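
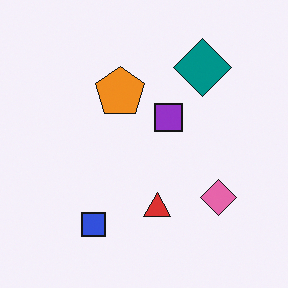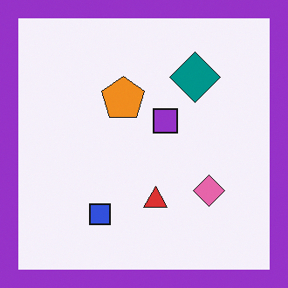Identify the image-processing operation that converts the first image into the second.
This is the original image framed with a purple border.

A solid purple frame runs around the edge of the second image, with the content slightly shrunk inside it.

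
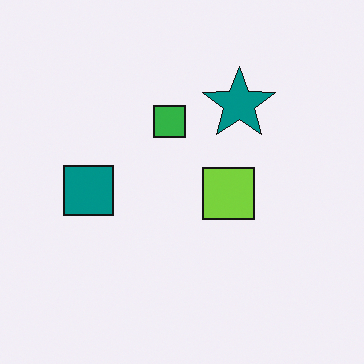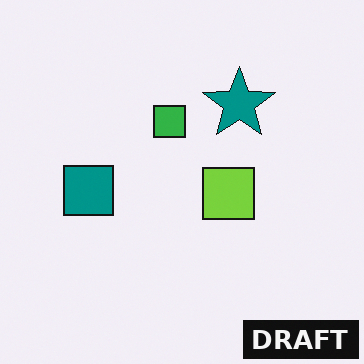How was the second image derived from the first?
It was watermarked with the text "DRAFT" in the lower-right corner.

A dark label reading "DRAFT" appears in the lower-right corner.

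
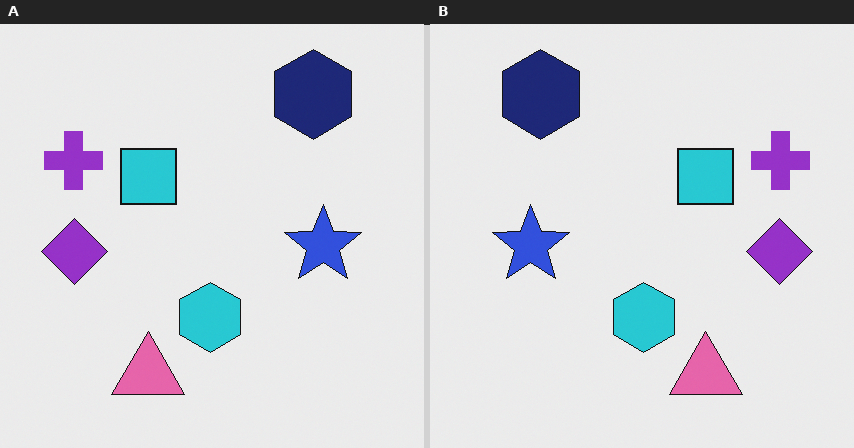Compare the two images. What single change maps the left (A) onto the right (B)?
Flipped horizontally (left ↔ right).

The purple cross is in the top-left of the left (A) image and the top-right of the right (B) — shapes on opposite sides of the vertical midline have swapped in a mirror flip.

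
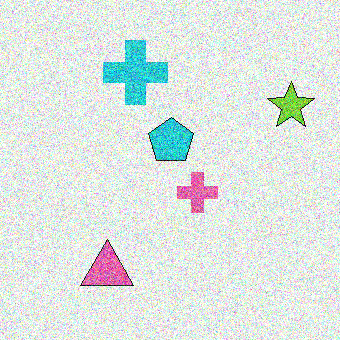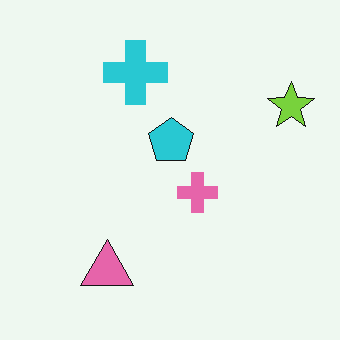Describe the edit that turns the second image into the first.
The image was degraded with strong gaussian noise.

Random speckle covers the whole image, including the flat background.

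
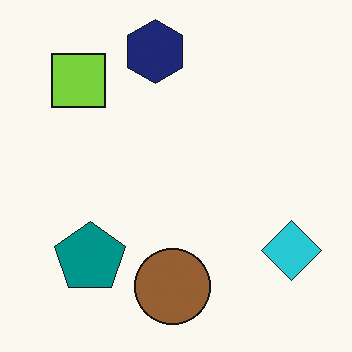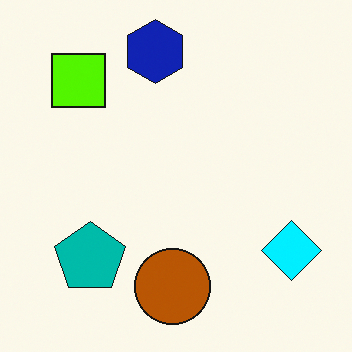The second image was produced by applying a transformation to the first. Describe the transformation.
The second image is the first made much more vivid (saturation change).

All colors are more vivid — a global saturation change.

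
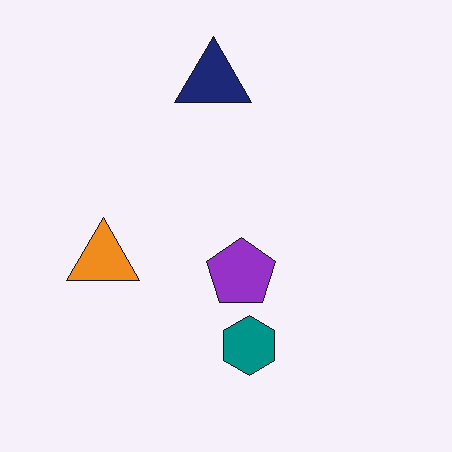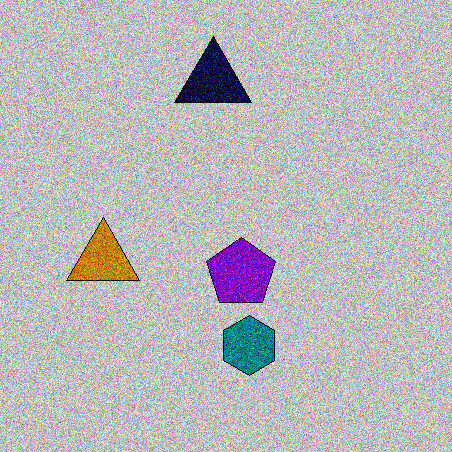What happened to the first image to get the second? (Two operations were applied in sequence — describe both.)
The second image is the first heavily posterized to just a handful of flat colors, then degraded with strong gaussian noise.

Each flat color has snapped to a coarser quantized level — most visibly, the near-white background has dropped to a flat grey. Random speckle covers the whole image, including the flat background.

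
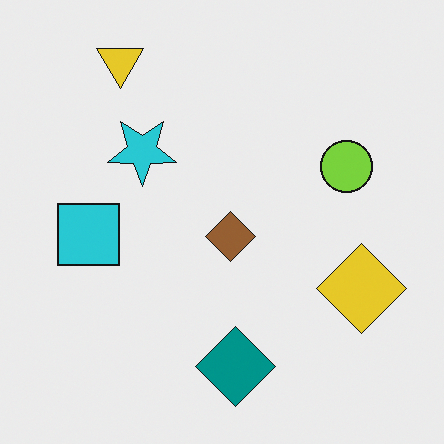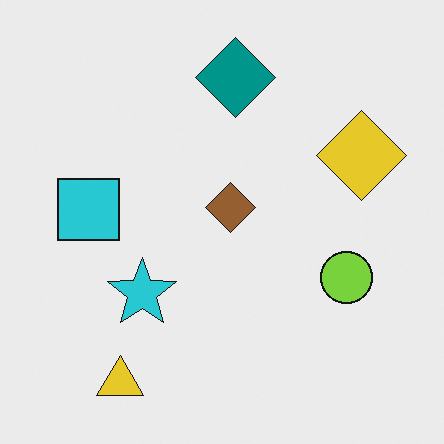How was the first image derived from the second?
It was flipped vertically (top ↔ bottom).

The yellow triangle is in the bottom-left of the second image and the top-left of the first — shapes on opposite sides of the horizontal midline have swapped in a mirror flip.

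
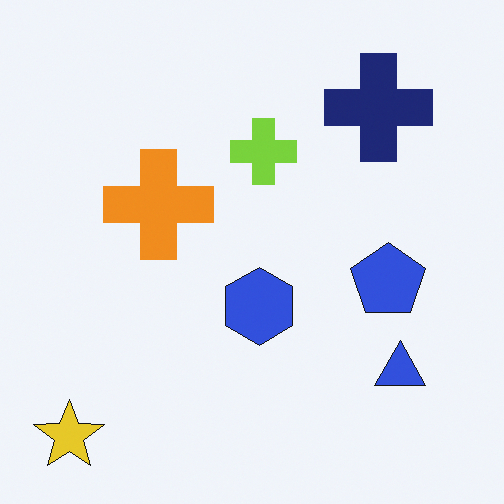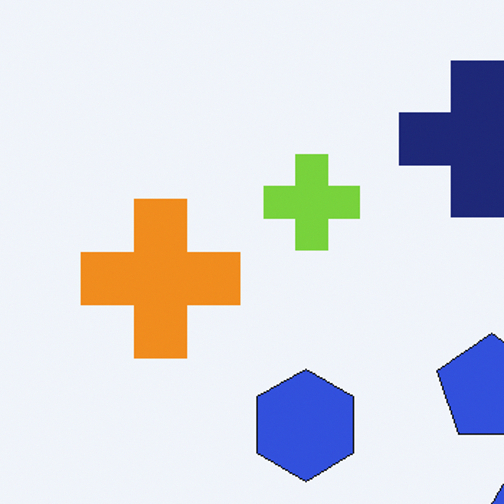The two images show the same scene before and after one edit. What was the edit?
The transformation is: cropped to a modestly smaller region and rescaled.

The visible shapes are larger and the field of view is narrower; shapes near the original edges may be partly or wholly outside the frame — a crop-and-rescale.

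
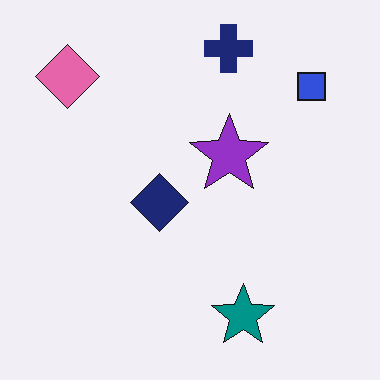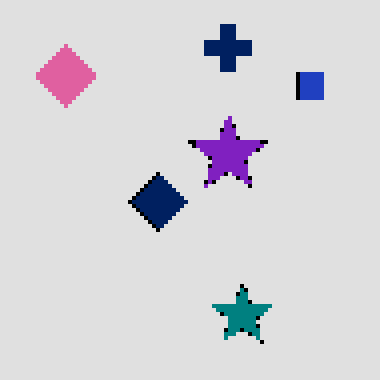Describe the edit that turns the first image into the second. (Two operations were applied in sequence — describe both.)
This is the original image posterized to a reduced palette, then lightly pixelated (a mild mosaic effect).

Each flat color has snapped to a coarser quantized level — most visibly, the near-white background has dropped to a flat grey. Shapes are reduced to large square blocks; fine edges and outlines are lost — a downscale-then-upscale (mosaic) effect.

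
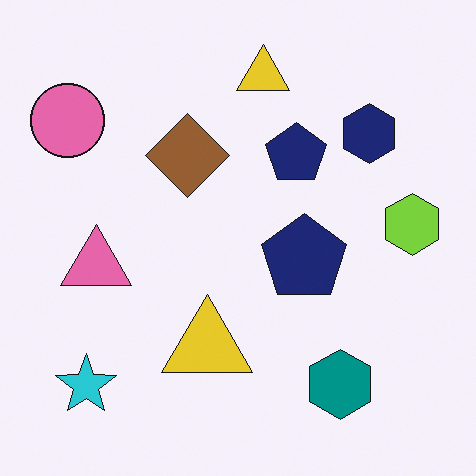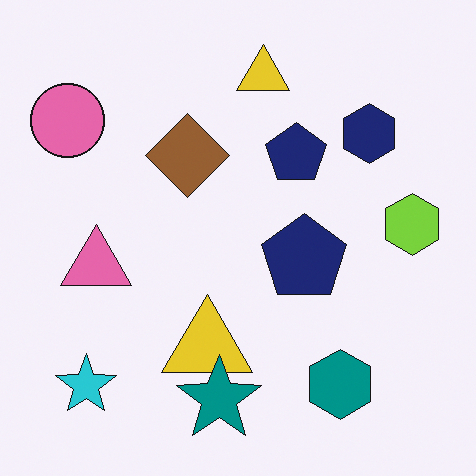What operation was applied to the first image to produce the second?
The second image is the first overlaid with an additional teal star.

A teal star appears in the second image that is absent from the first.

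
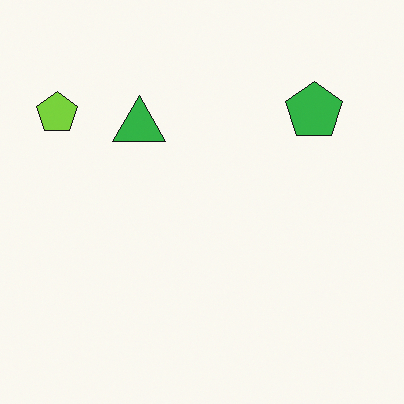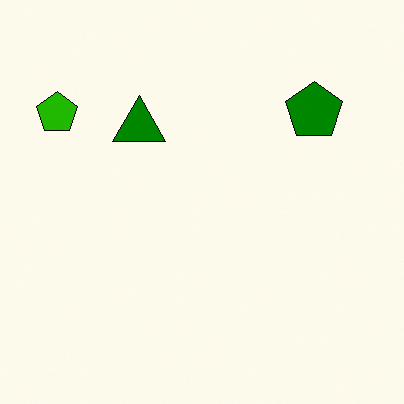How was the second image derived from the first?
It was given much higher contrast.

Tones are pushed away from mid-grey across the whole image — a global contrast change.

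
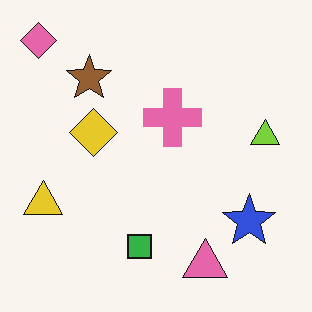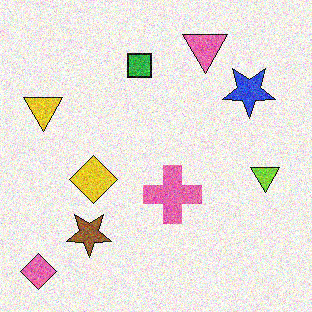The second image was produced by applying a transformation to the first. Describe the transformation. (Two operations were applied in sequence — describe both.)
This is the original image flipped vertically (top ↔ bottom), then degraded with moderate additive noise.

The pink diamond is in the top-left of the first image and the bottom-left of the second — shapes on opposite sides of the horizontal midline have swapped in a mirror flip. Random speckle covers the whole image, including the flat background.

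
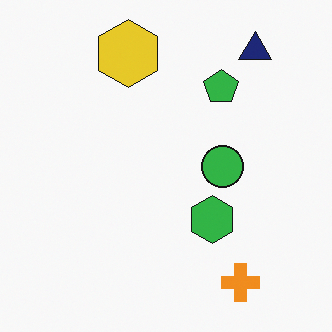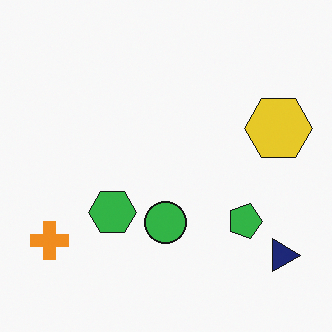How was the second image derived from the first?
It was rotated 90° clockwise.

The navy triangle sits in the top-right of the first image and the bottom-right of the second — consistent with a whole-image 90° clockwise rotation.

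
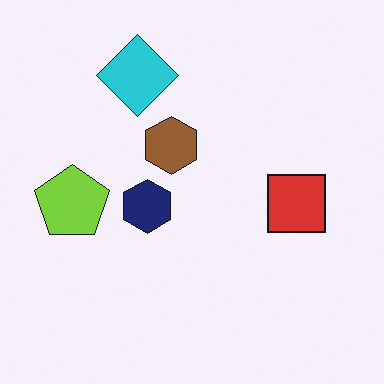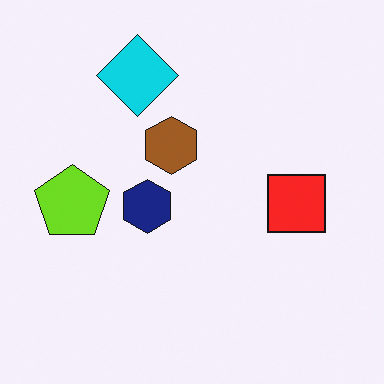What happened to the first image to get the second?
Slightly oversaturated.

All colors are more vivid — a global saturation change.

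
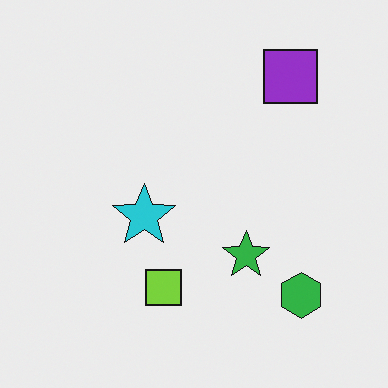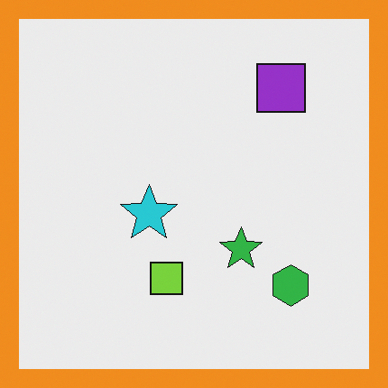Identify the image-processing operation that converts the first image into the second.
It was framed with a orange border.

A solid orange frame runs around the edge of the second image, with the content slightly shrunk inside it.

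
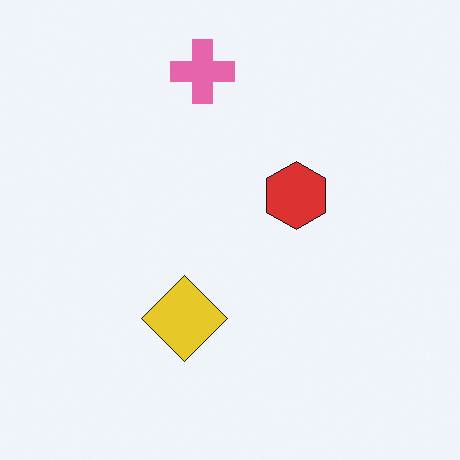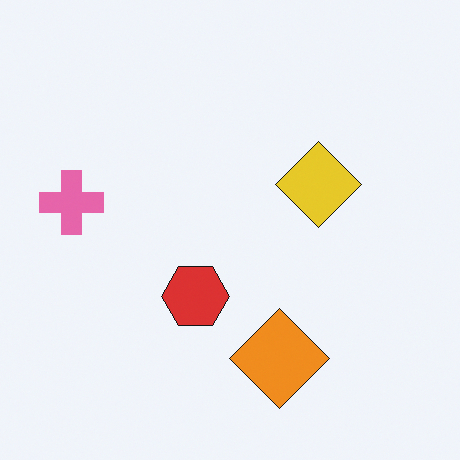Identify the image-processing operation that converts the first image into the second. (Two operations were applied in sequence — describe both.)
Transposed (reflected across the top-left ↔ bottom-right diagonal), then overlaid with an additional orange diamond.

Shapes have swapped their row and column positions — what was in the top-right is now in the bottom-left — a diagonal reflection. An orange diamond appears in the second image that is absent from the first.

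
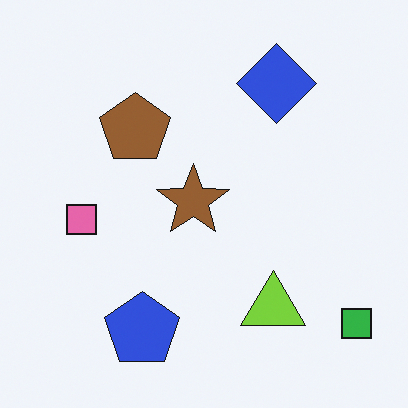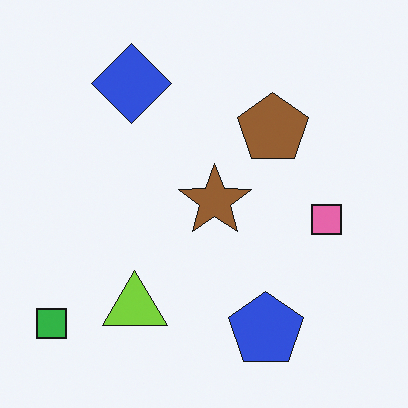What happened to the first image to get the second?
The image was flipped horizontally (left ↔ right).

The green square is in the bottom-right of the first image and the bottom-left of the second — shapes on opposite sides of the vertical midline have swapped in a mirror flip.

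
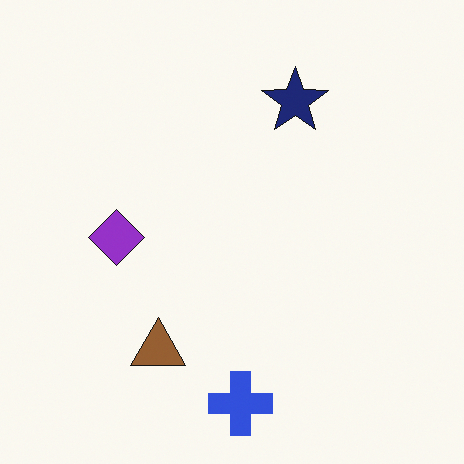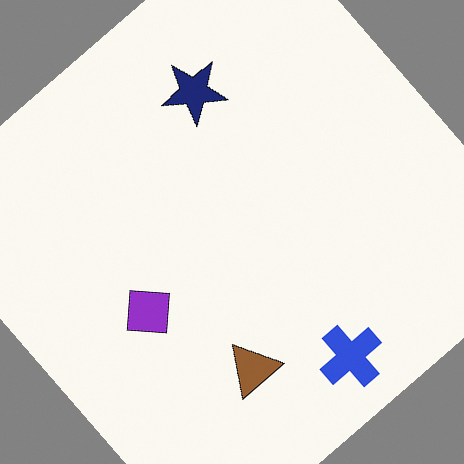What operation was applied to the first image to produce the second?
The second image is the first rotated counter-clockwise by a large amount — several tens of degrees.

Every shape is tilted by the same angle and the image corners show triangular fill wedges — a whole-image rotation by a non-right angle.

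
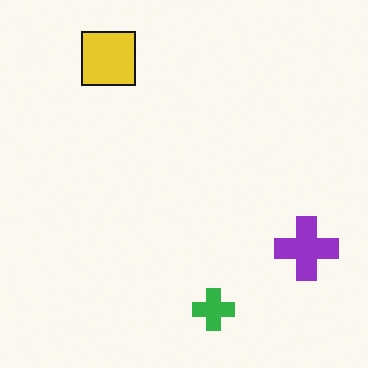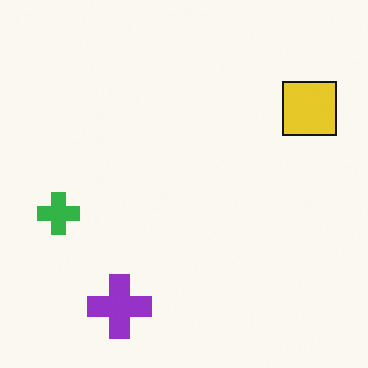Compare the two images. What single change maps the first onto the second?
This is the original image rotated 90° clockwise.

The yellow square sits in the top-left of the first image and the top-right of the second — consistent with a whole-image 90° clockwise rotation.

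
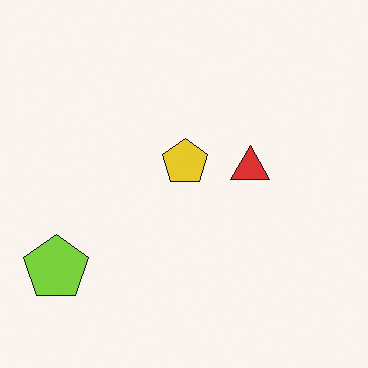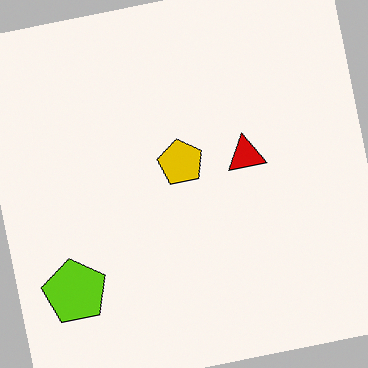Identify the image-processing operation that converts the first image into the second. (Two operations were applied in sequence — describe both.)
This is the original image given slightly increased contrast, then rotated counter-clockwise by a slight angle.

Tones are pushed away from mid-grey across the whole image — a global contrast change. Every shape is tilted by the same angle and the image corners show triangular fill wedges — a whole-image rotation by a non-right angle.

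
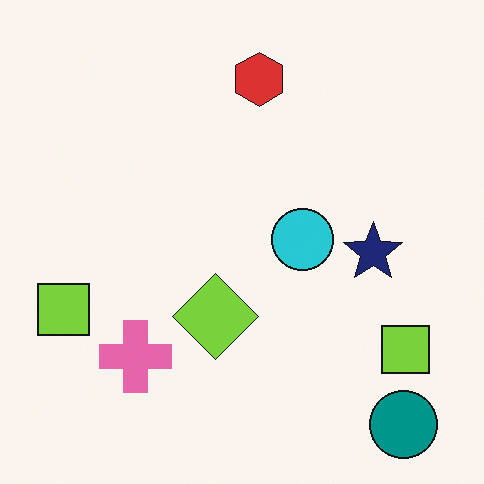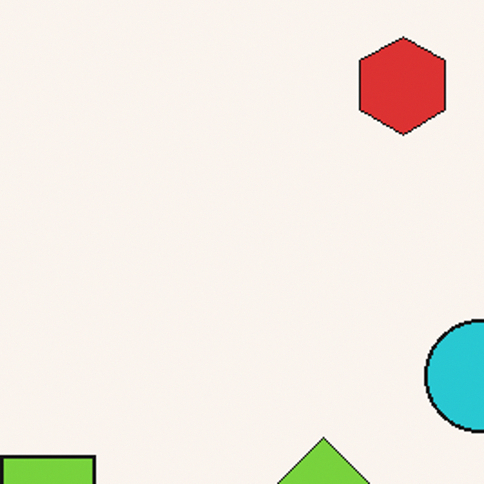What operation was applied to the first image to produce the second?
The transformation is: cropped to a noticeably smaller region and rescaled.

The visible shapes are larger and the field of view is narrower; shapes near the original edges may be partly or wholly outside the frame — a crop-and-rescale.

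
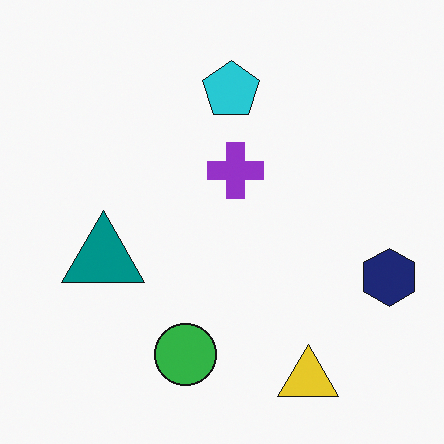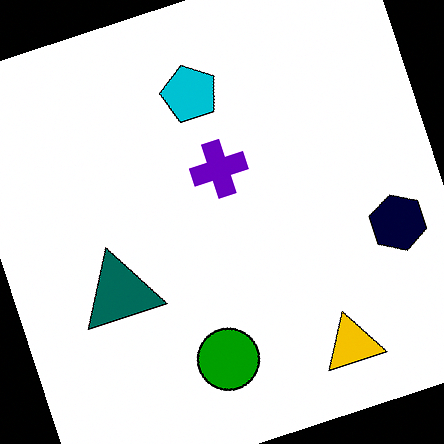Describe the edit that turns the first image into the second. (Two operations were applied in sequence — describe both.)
The second image is the first rotated counter-clockwise by a moderate amount, then given much higher contrast.

Every shape is tilted by the same angle and the image corners show triangular fill wedges — a whole-image rotation by a non-right angle. Tones are pushed away from mid-grey across the whole image — a global contrast change.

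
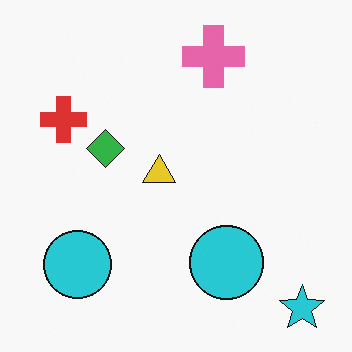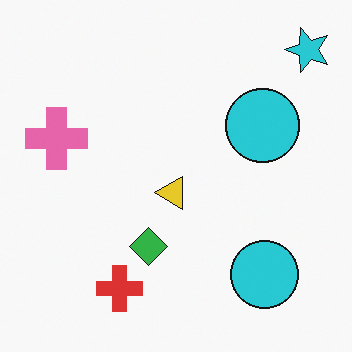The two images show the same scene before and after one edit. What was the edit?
The image was rotated 90° counter-clockwise.

The cyan star sits in the bottom-right of the first image and the top-right of the second — consistent with a whole-image 90° counter-clockwise rotation.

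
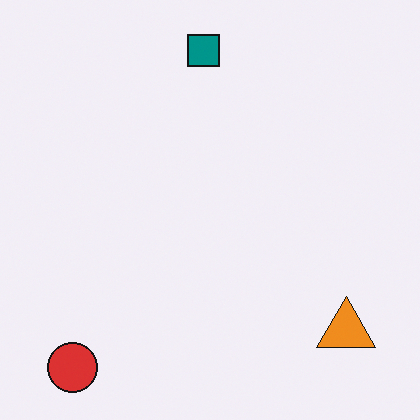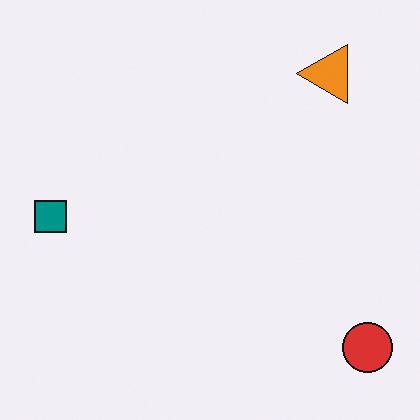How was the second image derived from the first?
The second image is the first rotated 90° counter-clockwise.

The red circle sits in the bottom-left of the first image and the bottom-right of the second — consistent with a whole-image 90° counter-clockwise rotation.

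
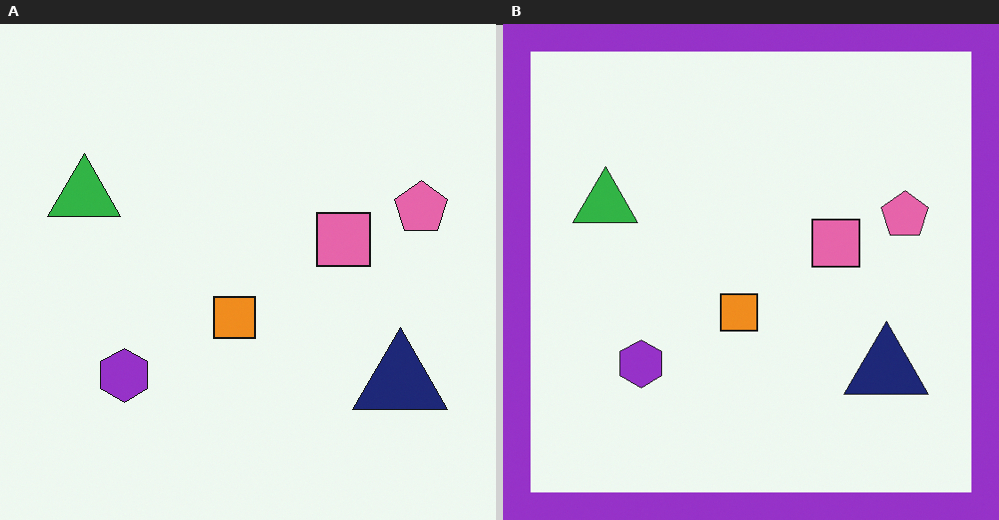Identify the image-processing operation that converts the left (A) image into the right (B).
The image was framed with a purple border.

A solid purple frame runs around the edge of the right (B) image, with the content slightly shrunk inside it.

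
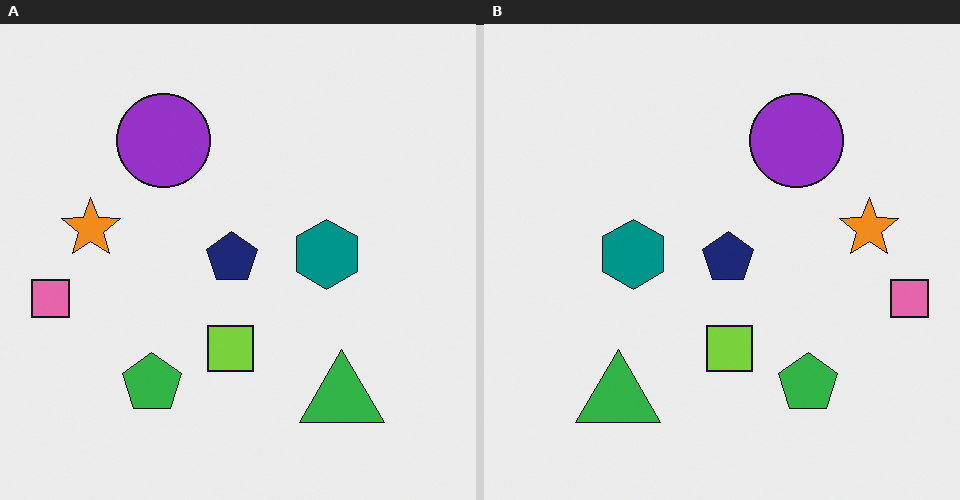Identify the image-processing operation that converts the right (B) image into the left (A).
The image was flipped horizontally (left ↔ right).

The pink square is in the right of the right (B) image and the left of the left (A) — shapes on opposite sides of the vertical midline have swapped in a mirror flip.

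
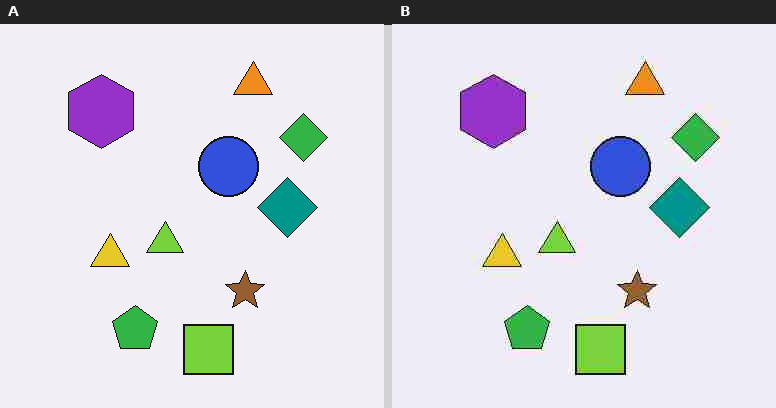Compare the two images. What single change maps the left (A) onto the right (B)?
It was degraded with heavy JPEG compression.

Blocky 8×8 compression artifacts appear around shape edges and the flat background shows ringing — characteristic JPEG degradation.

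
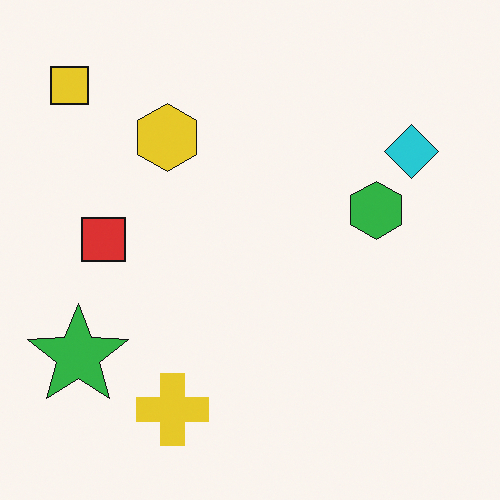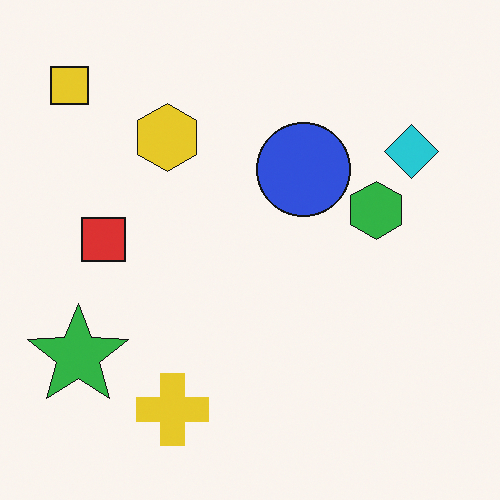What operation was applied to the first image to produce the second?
The image was overlaid with an additional blue circle.

A blue circle appears in the second image that is absent from the first.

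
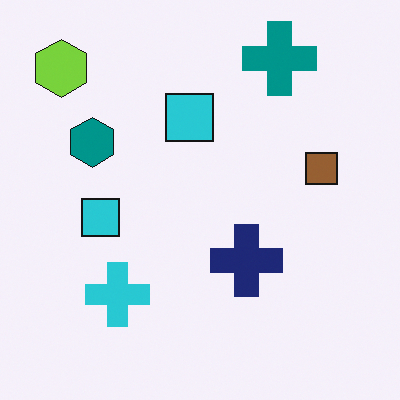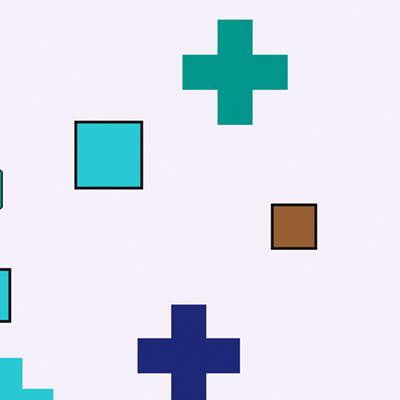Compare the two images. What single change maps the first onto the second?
This is the original image cropped slightly and scaled back up.

The visible shapes are larger and the field of view is narrower; shapes near the original edges may be partly or wholly outside the frame — a crop-and-rescale.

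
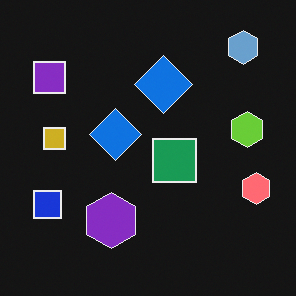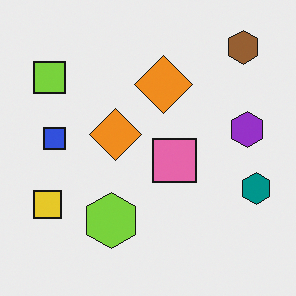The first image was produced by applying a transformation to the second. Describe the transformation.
The first image is the second color-inverted (negative).

The light background has become dark and every shape's color is its complement — a photographic negative.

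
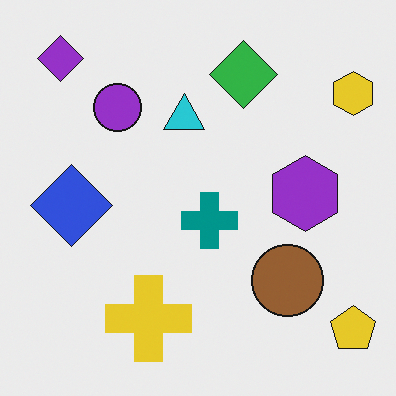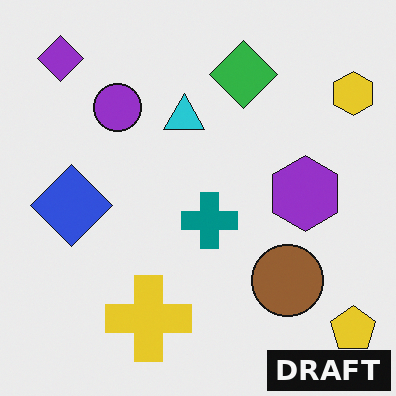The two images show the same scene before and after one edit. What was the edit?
The image was watermarked with the text "DRAFT" in the lower-right corner.

A dark label reading "DRAFT" appears in the lower-right corner.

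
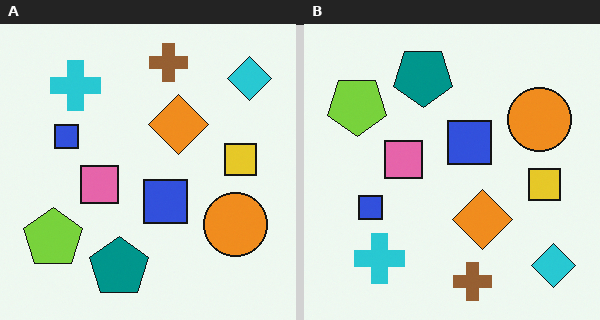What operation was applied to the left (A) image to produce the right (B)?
The image was flipped vertically (top ↔ bottom).

The brown cross is in the top of the left (A) image and the bottom of the right (B) — shapes on opposite sides of the horizontal midline have swapped in a mirror flip.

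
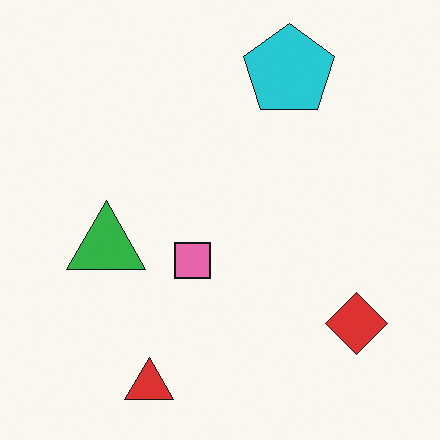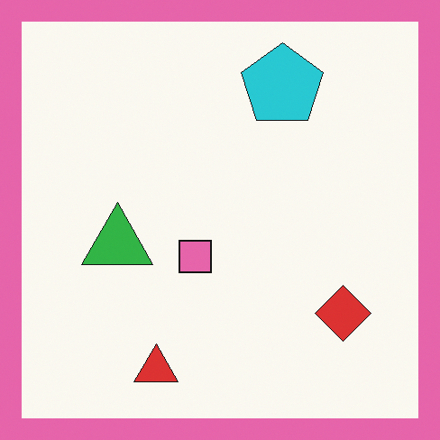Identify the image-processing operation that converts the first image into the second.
The image was framed with a pink border.

A solid pink frame runs around the edge of the second image, with the content slightly shrunk inside it.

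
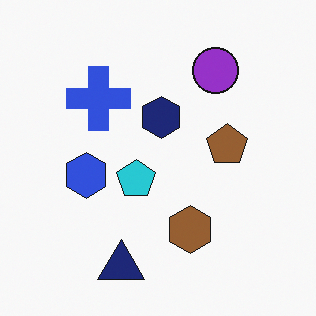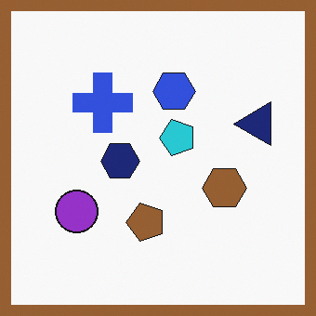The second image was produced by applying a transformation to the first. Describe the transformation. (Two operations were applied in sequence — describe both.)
Transposed (reflected across the top-left ↔ bottom-right diagonal), then framed with a brown border.

Shapes have swapped their row and column positions — what was in the top-right is now in the bottom-left — a diagonal reflection. A solid brown frame runs around the edge of the second image, with the content slightly shrunk inside it.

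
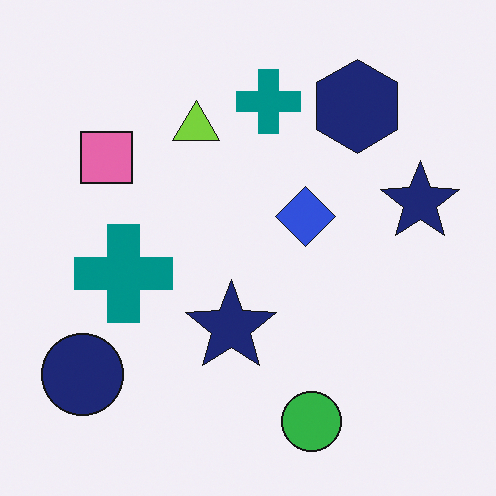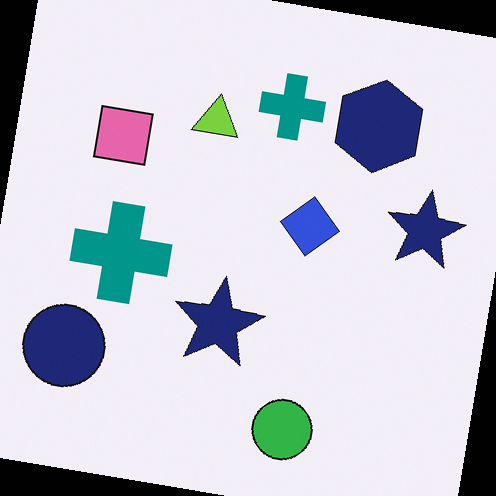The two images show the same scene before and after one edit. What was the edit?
It was rotated clockwise by a few degrees.

Every shape is tilted by the same angle and the image corners show triangular fill wedges — a whole-image rotation by a non-right angle.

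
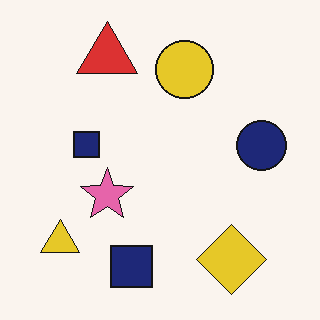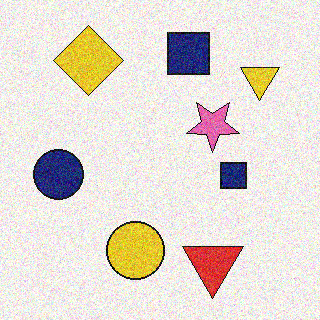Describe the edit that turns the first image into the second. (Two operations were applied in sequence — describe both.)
The second image is the first rotated 180°, then degraded with visible gaussian noise.

The yellow triangle sits in the bottom-left of the first image and the top-right of the second — consistent with a whole-image 180° rotation. Random speckle covers the whole image, including the flat background.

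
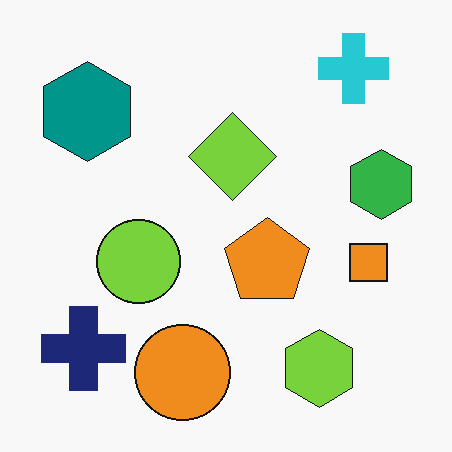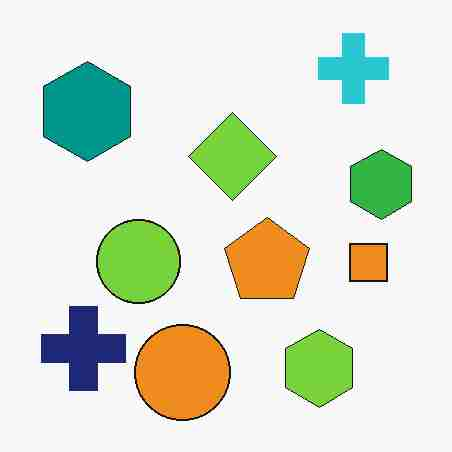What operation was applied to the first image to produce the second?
It was degraded with heavy JPEG compression.

Blocky 8×8 compression artifacts appear around shape edges and the flat background shows ringing — characteristic JPEG degradation.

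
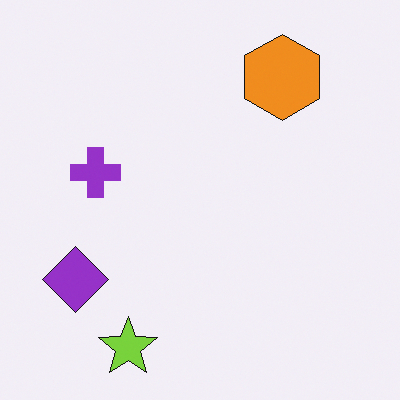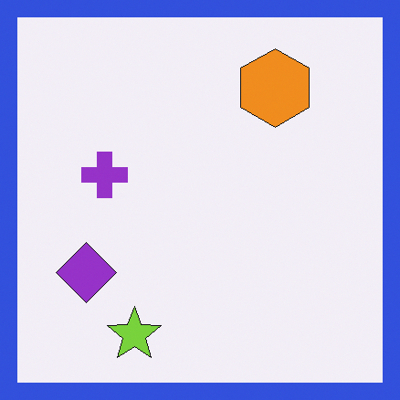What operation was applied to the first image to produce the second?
The image was framed with a blue border.

A solid blue frame runs around the edge of the second image, with the content slightly shrunk inside it.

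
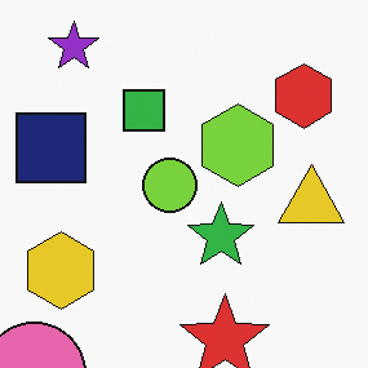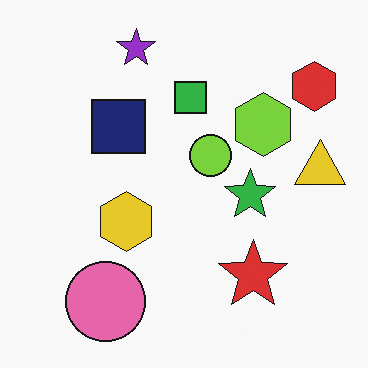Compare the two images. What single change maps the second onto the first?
Cropped to a modestly smaller region and rescaled.

The visible shapes are larger and the field of view is narrower; shapes near the original edges may be partly or wholly outside the frame — a crop-and-rescale.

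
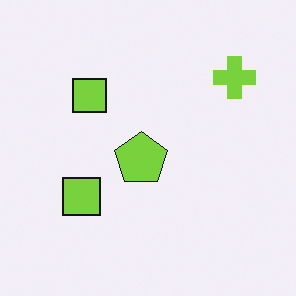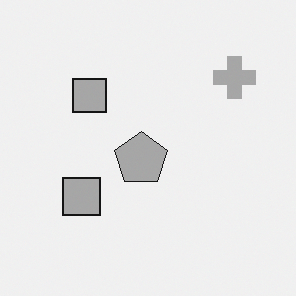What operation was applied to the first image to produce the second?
The second image is the first converted to grayscale.

All color is removed — every shape is now a shade of grey.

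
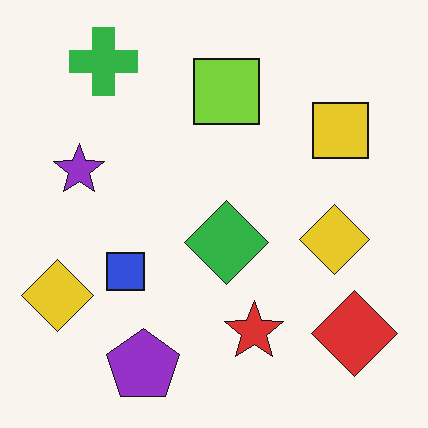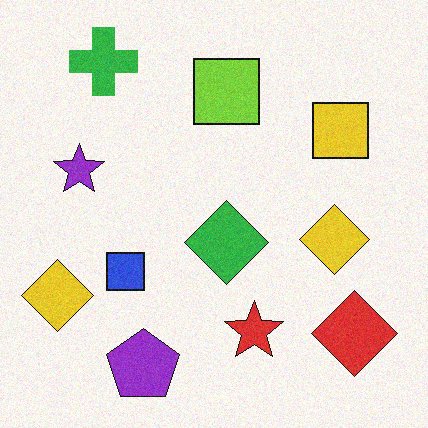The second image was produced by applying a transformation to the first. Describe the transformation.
This is the original image degraded with subtle gaussian noise.

Random speckle covers the whole image, including the flat background.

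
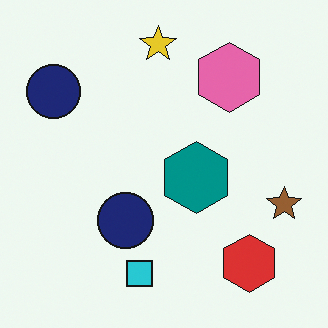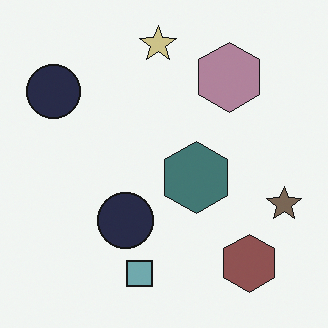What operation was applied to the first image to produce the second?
Heavily desaturated.

All colors are more muted and greyish — a global saturation change.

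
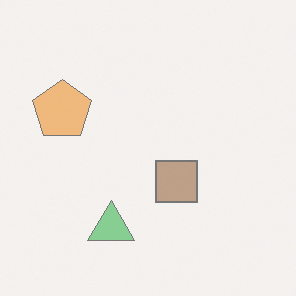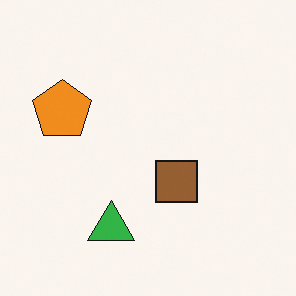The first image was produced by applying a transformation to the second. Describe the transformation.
The image was washed out (contrast reduced).

Tones are pushed toward mid-grey across the whole image — a global contrast change.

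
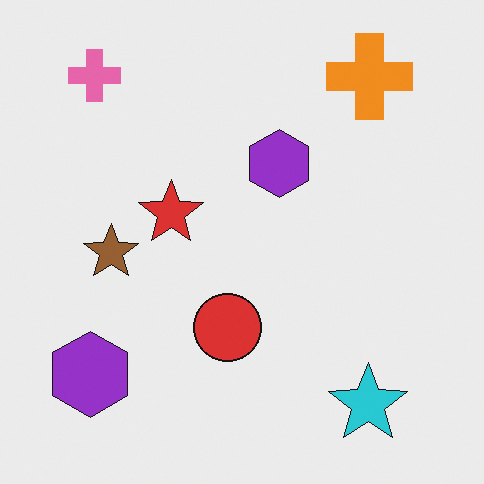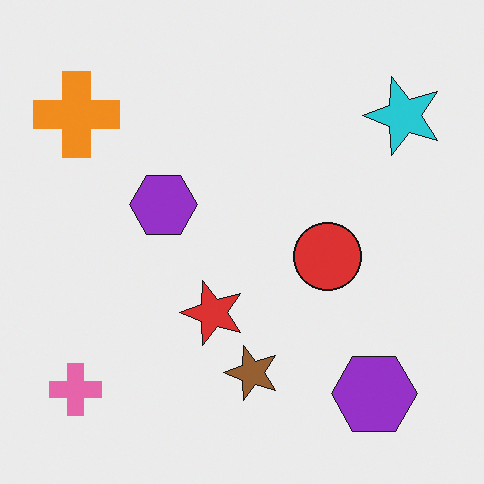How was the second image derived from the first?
It was rotated 90° counter-clockwise.

The pink cross sits in the top-left of the first image and the bottom-left of the second — consistent with a whole-image 90° counter-clockwise rotation.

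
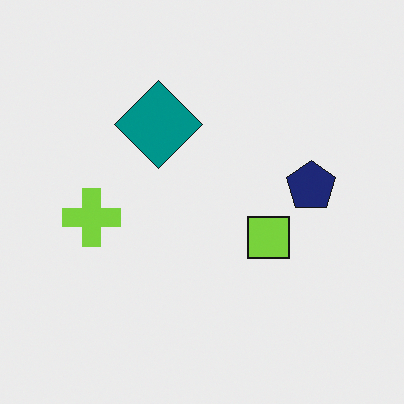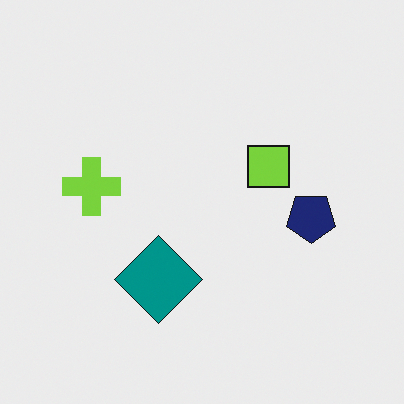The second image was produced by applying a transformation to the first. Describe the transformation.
Flipped vertically (top ↔ bottom).

The teal diamond is in the top of the first image and the bottom of the second — shapes on opposite sides of the horizontal midline have swapped in a mirror flip.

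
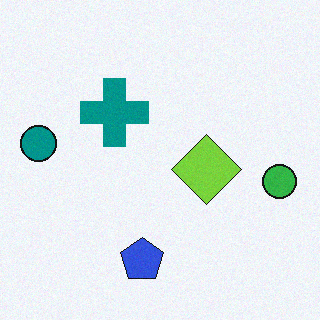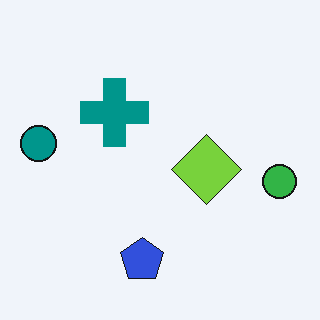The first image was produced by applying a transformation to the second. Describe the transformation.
It was degraded with light additive noise.

Random speckle covers the whole image, including the flat background.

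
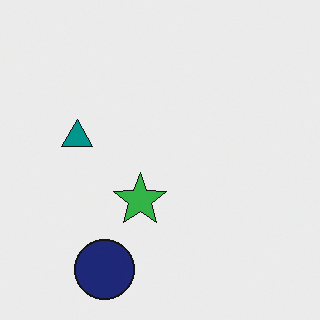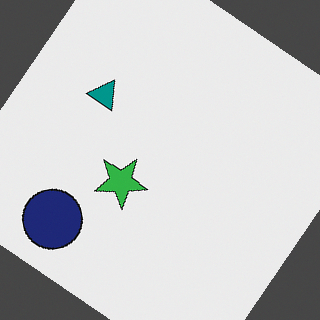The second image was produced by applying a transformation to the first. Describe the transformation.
The image was rotated clockwise by a large amount — several tens of degrees.

Every shape is tilted by the same angle and the image corners show triangular fill wedges — a whole-image rotation by a non-right angle.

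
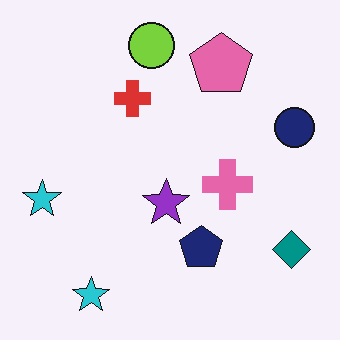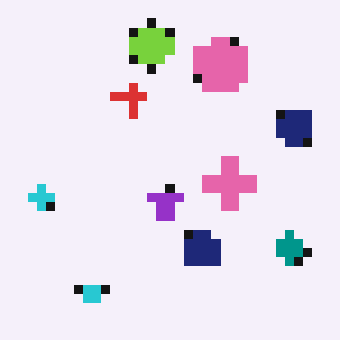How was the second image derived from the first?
This is the original image coarsely pixelated.

Shapes are reduced to large square blocks; fine edges and outlines are lost — a downscale-then-upscale (mosaic) effect.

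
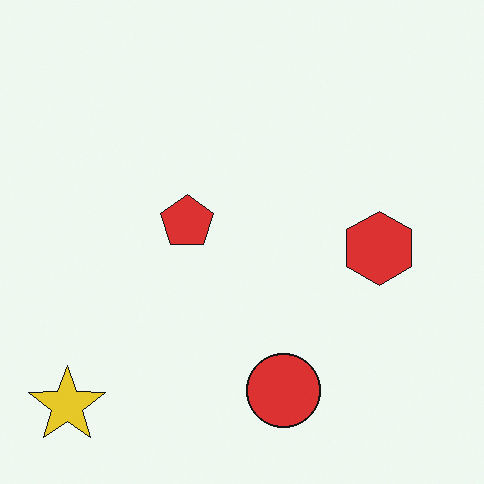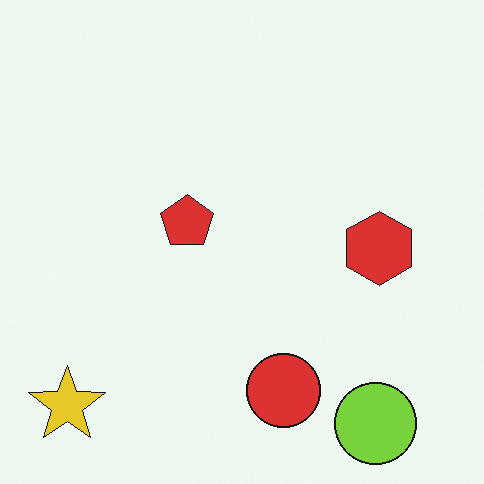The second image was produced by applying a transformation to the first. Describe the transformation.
It was overlaid with an additional lime circle.

A lime circle appears in the second image that is absent from the first.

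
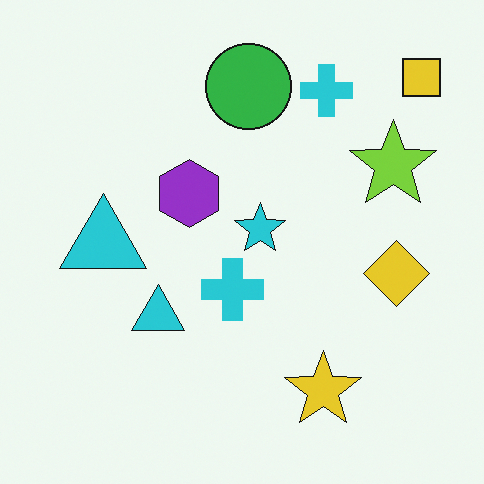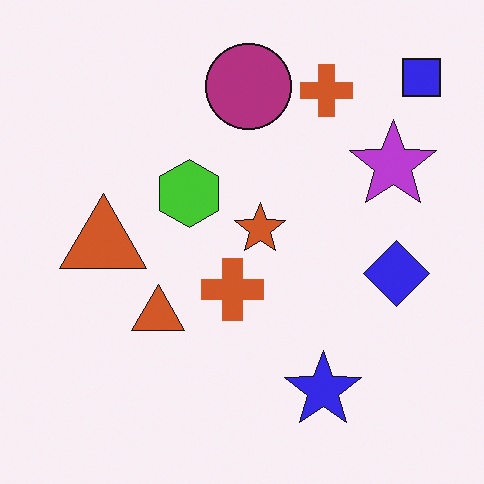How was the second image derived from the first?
This is the original image hue-shifted through roughly half the color wheel.

Every shape's color has rotated by the same amount around the hue wheel — a uniform hue shift.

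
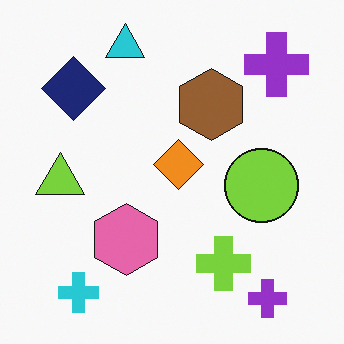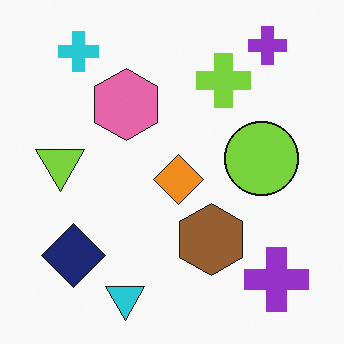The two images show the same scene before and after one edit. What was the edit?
The image was flipped vertically (top ↔ bottom).

The cyan triangle is in the top of the first image and the bottom of the second — shapes on opposite sides of the horizontal midline have swapped in a mirror flip.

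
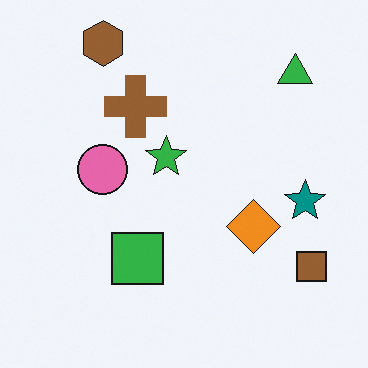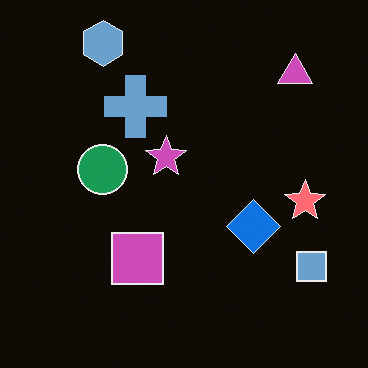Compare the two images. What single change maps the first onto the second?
It was color-inverted (negative).

The light background has become dark and every shape's color is its complement — a photographic negative.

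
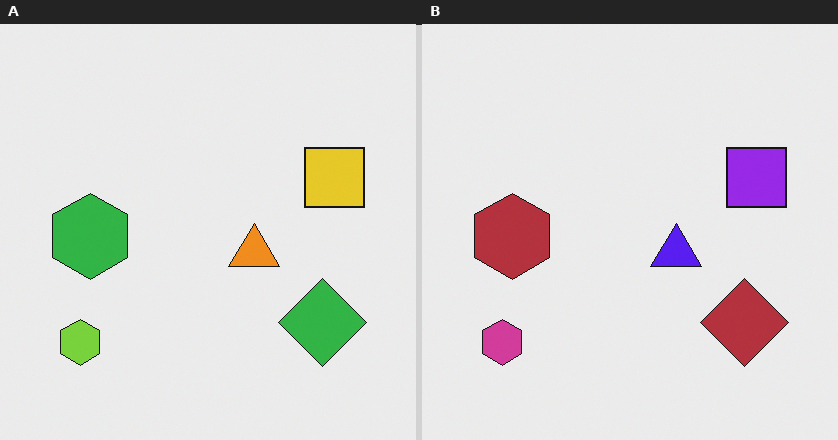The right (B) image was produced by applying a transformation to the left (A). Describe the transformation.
The right (B) image is the left (A) hue-shifted by a large amount.

Every shape's color has rotated by the same amount around the hue wheel — a uniform hue shift.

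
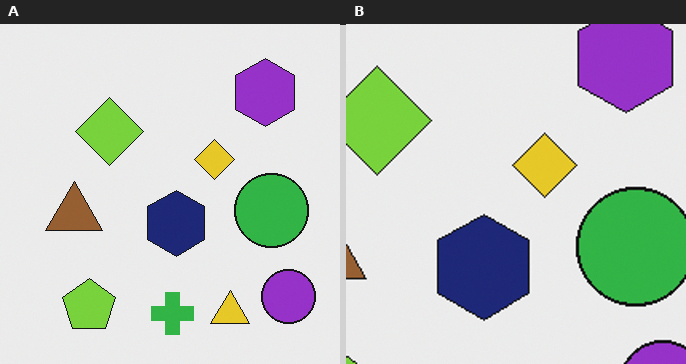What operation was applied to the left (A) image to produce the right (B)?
The image was cropped slightly and scaled back up.

The visible shapes are larger and the field of view is narrower; shapes near the original edges may be partly or wholly outside the frame — a crop-and-rescale.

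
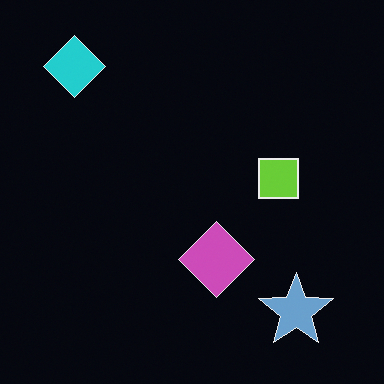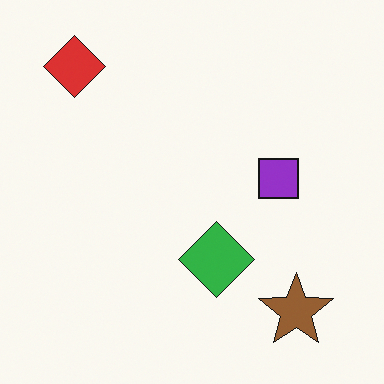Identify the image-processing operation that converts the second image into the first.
Color-inverted (negative).

The light background has become dark and every shape's color is its complement — a photographic negative.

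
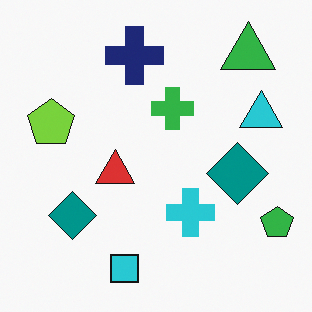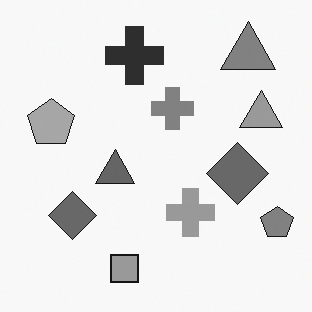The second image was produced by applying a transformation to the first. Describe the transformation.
Converted to grayscale.

All color is removed — every shape is now a shade of grey.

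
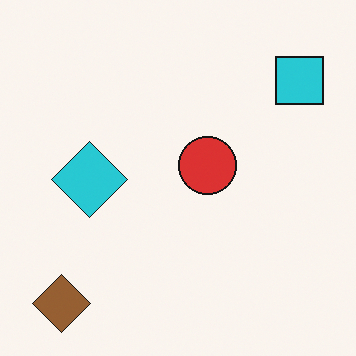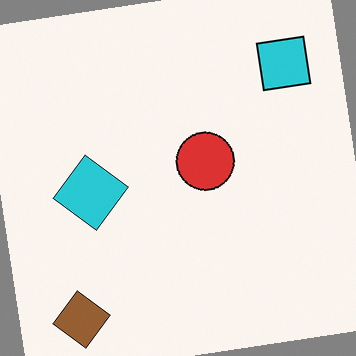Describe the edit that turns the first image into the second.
It was rotated counter-clockwise by a slight angle.

Every shape is tilted by the same angle and the image corners show triangular fill wedges — a whole-image rotation by a non-right angle.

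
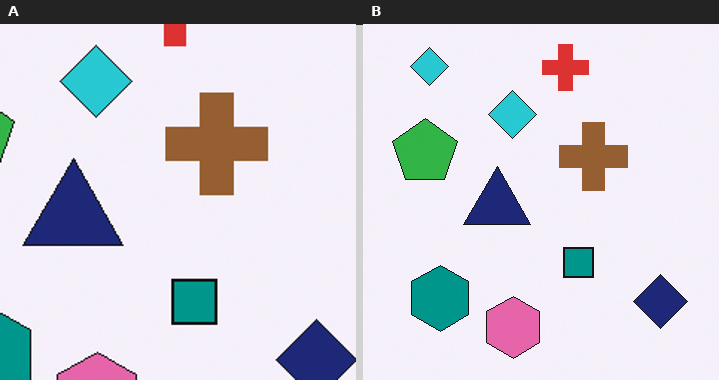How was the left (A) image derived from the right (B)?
This is the original image cropped to a modestly smaller region and rescaled.

The visible shapes are larger and the field of view is narrower; shapes near the original edges may be partly or wholly outside the frame — a crop-and-rescale.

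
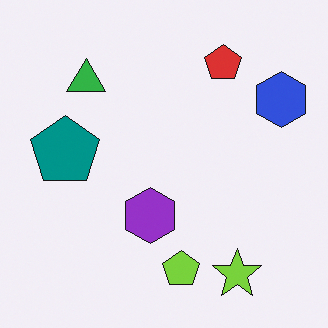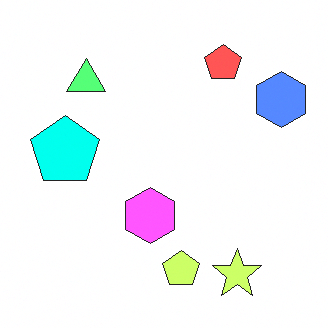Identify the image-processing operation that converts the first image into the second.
It was substantially brightened.

Every pixel — background and shapes alike — is uniformly brightened.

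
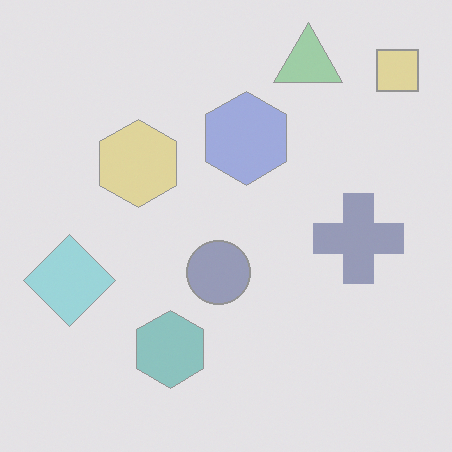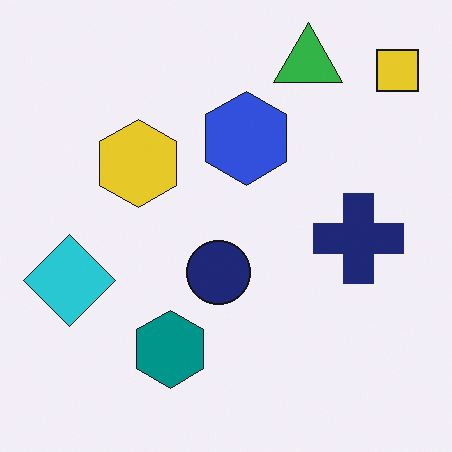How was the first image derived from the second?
Washed out (contrast reduced).

Tones are pushed toward mid-grey across the whole image — a global contrast change.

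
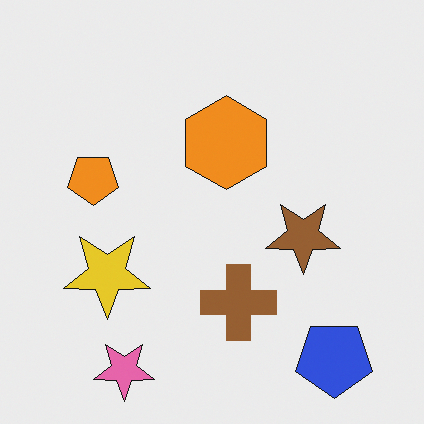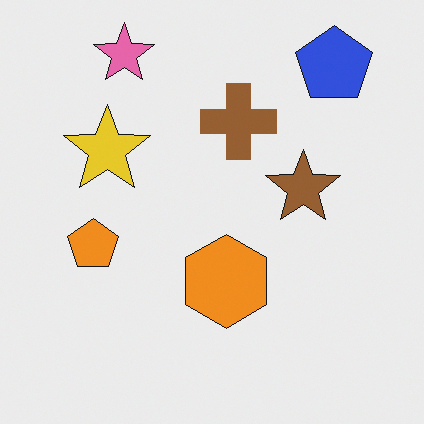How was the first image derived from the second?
The image was flipped vertically (top ↔ bottom).

The pink star is in the top-left of the second image and the bottom-left of the first — shapes on opposite sides of the horizontal midline have swapped in a mirror flip.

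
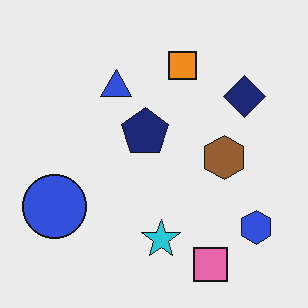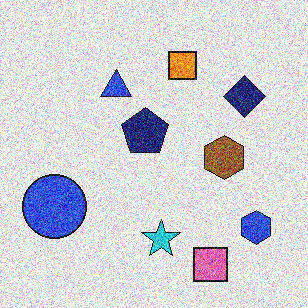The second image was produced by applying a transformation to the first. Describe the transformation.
Degraded with strong gaussian noise.

Random speckle covers the whole image, including the flat background.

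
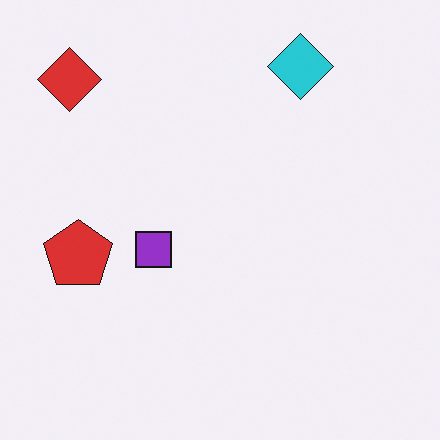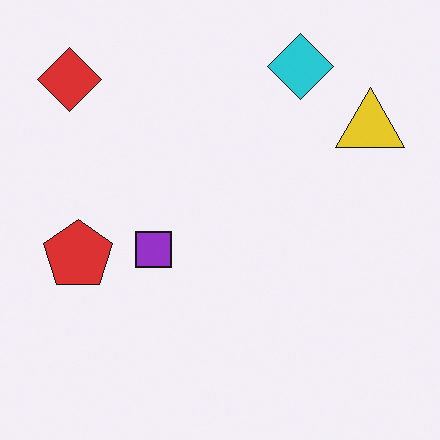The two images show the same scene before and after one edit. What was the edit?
It was overlaid with an additional yellow triangle.

A yellow triangle appears in the second image that is absent from the first.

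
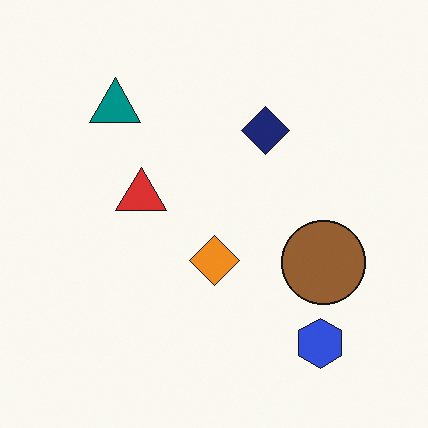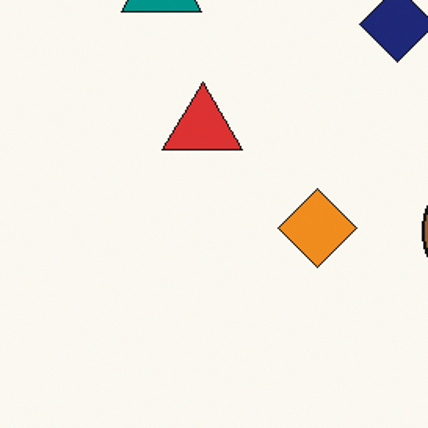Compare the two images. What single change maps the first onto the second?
The image was cropped slightly and scaled back up.

The visible shapes are larger and the field of view is narrower; shapes near the original edges may be partly or wholly outside the frame — a crop-and-rescale.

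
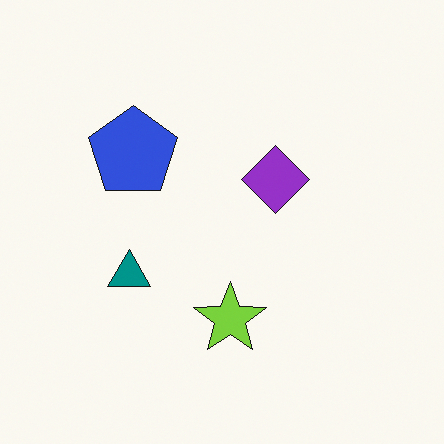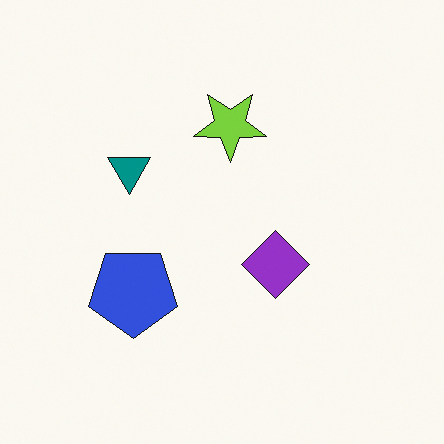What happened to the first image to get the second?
The second image is the first flipped vertically (top ↔ bottom).

The lime star is in the bottom of the first image and the top of the second — shapes on opposite sides of the horizontal midline have swapped in a mirror flip.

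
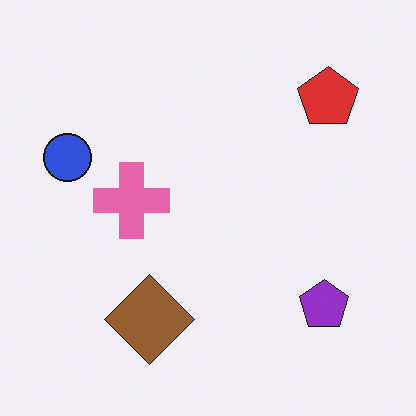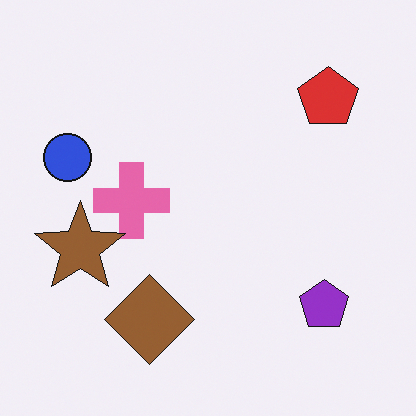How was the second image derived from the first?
The image was overlaid with an additional brown star.

A brown star appears in the second image that is absent from the first.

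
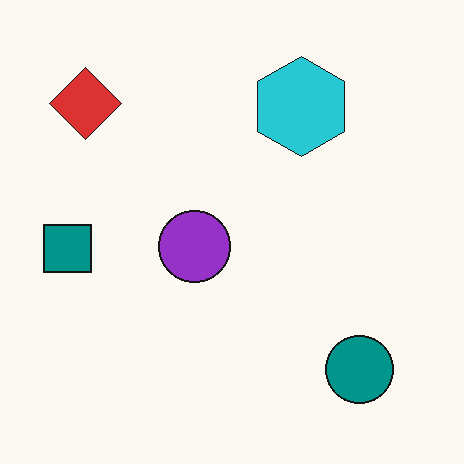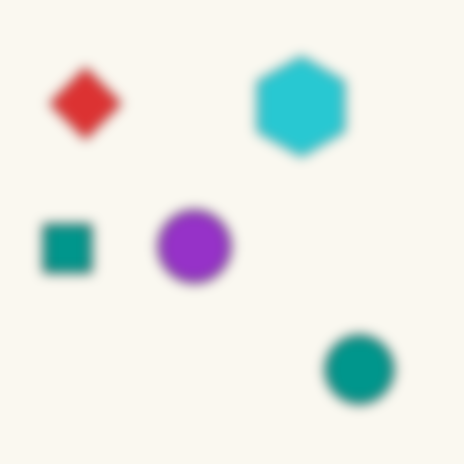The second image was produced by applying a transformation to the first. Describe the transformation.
The transformation is: heavily blurred.

Shape edges and outlines are uniformly softened across the whole image.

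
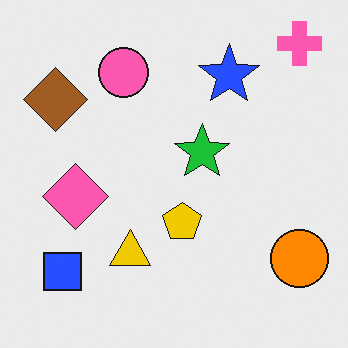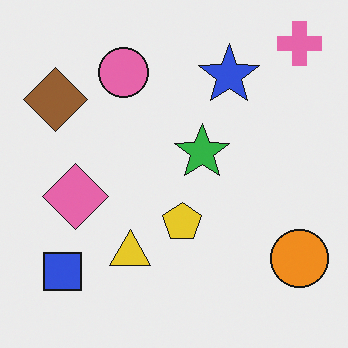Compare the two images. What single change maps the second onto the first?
The first image is the second slightly oversaturated.

All colors are more vivid — a global saturation change.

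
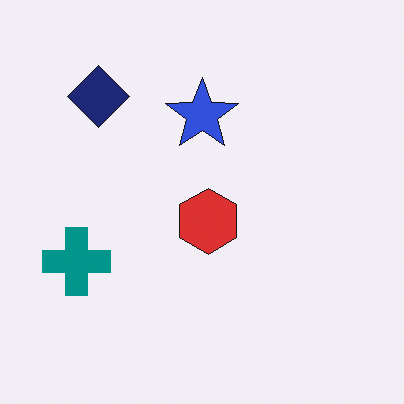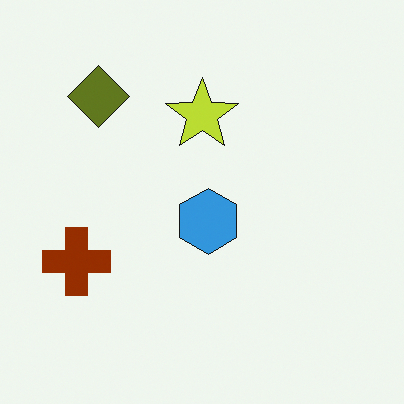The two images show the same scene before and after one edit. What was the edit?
The second image is the first hue-shifted by a large amount.

Every shape's color has rotated by the same amount around the hue wheel — a uniform hue shift.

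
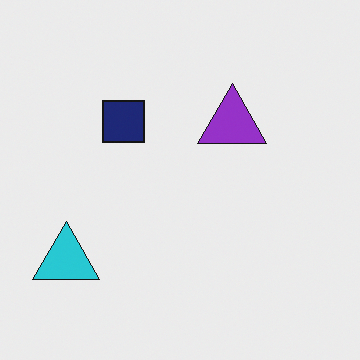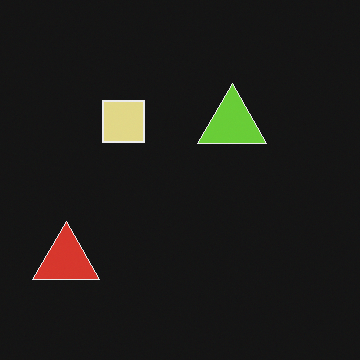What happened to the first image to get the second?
Color-inverted (negative).

The light background has become dark and every shape's color is its complement — a photographic negative.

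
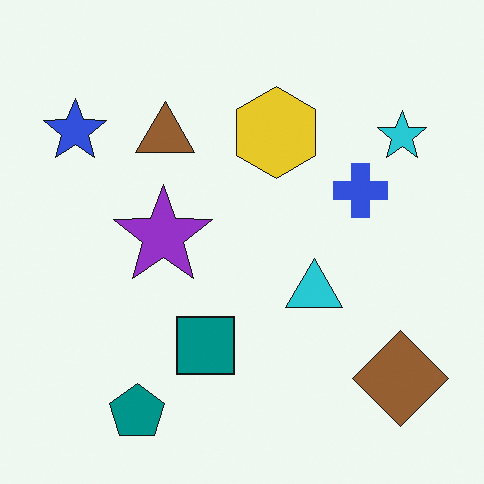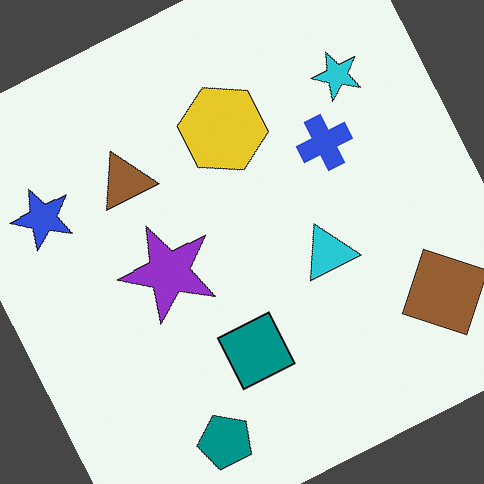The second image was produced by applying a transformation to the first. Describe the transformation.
Rotated counter-clockwise by a moderate amount.

Every shape is tilted by the same angle and the image corners show triangular fill wedges — a whole-image rotation by a non-right angle.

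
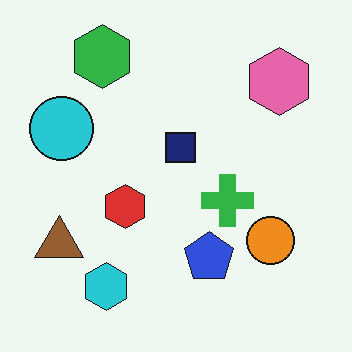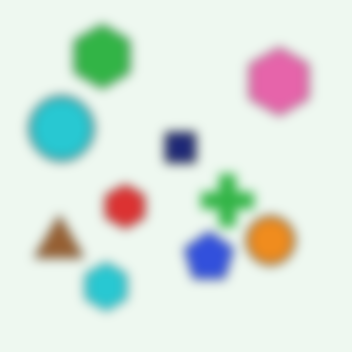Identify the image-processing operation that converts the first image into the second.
The transformation is: heavily blurred.

Shape edges and outlines are uniformly softened across the whole image.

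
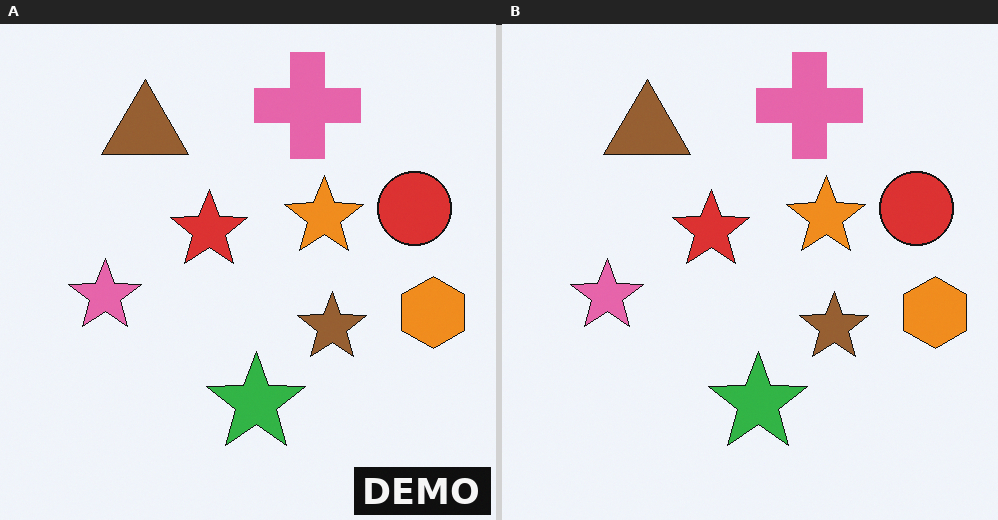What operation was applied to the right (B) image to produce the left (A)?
The transformation is: watermarked with the text "DEMO" in the lower-right corner.

A dark label reading "DEMO" appears in the lower-right corner.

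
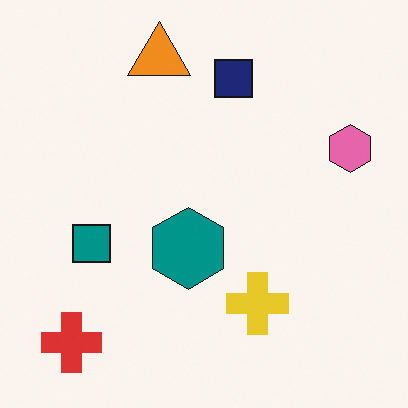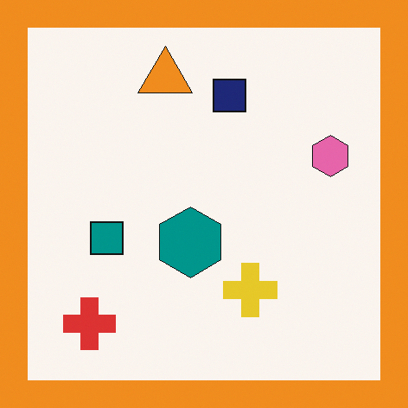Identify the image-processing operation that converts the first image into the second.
The second image is the first framed with a orange border.

A solid orange frame runs around the edge of the second image, with the content slightly shrunk inside it.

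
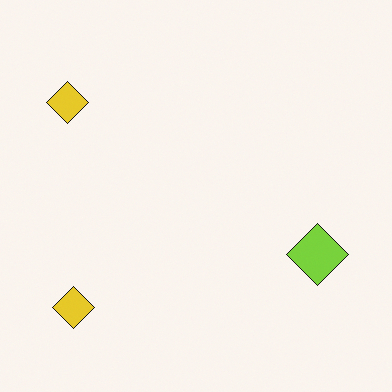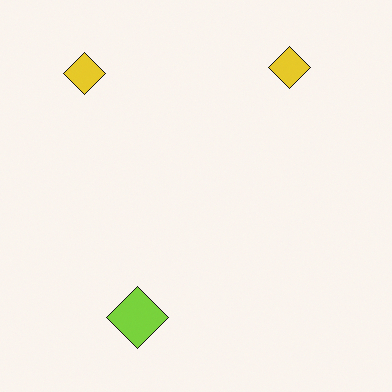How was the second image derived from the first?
This is the original image rotated 90° clockwise.

The lime diamond sits in the right of the first image and the bottom of the second — consistent with a whole-image 90° clockwise rotation.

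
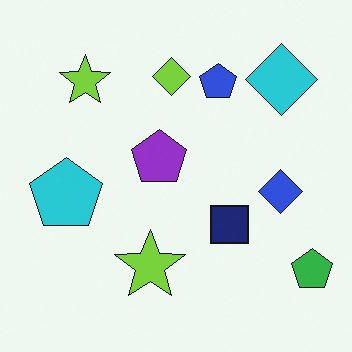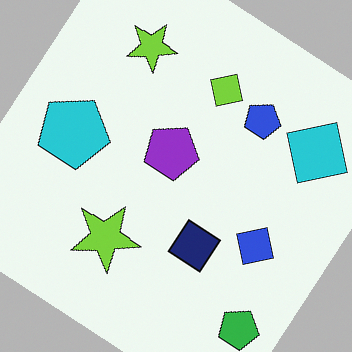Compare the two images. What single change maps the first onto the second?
This is the original image rotated clockwise by a large amount — several tens of degrees.

Every shape is tilted by the same angle and the image corners show triangular fill wedges — a whole-image rotation by a non-right angle.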